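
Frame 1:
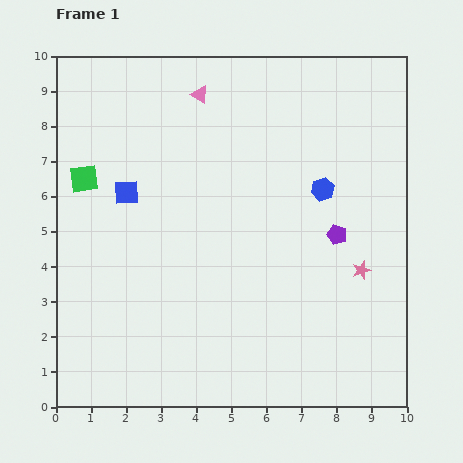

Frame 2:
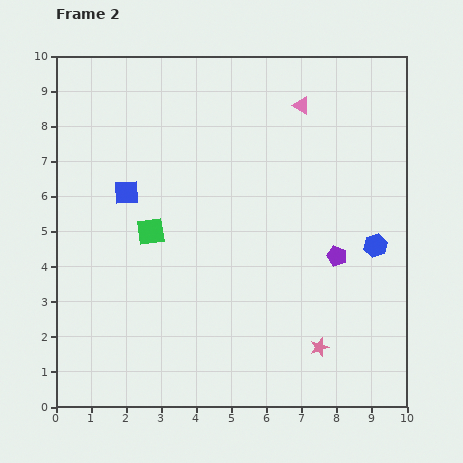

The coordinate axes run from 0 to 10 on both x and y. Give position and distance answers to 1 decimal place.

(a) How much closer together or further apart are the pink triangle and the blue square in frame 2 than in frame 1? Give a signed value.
+2.1

Distance in frame 1: 3.5. Distance in frame 2: 5.6.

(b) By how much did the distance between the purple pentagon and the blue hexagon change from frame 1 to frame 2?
-0.3

Distance in frame 1: 1.4. Distance in frame 2: 1.1.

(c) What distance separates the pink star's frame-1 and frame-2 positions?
2.5

The pink star moved from (8.7, 3.9) to (7.5, 1.7), a distance of √(1.2² + 2.2²) ≈ 2.5.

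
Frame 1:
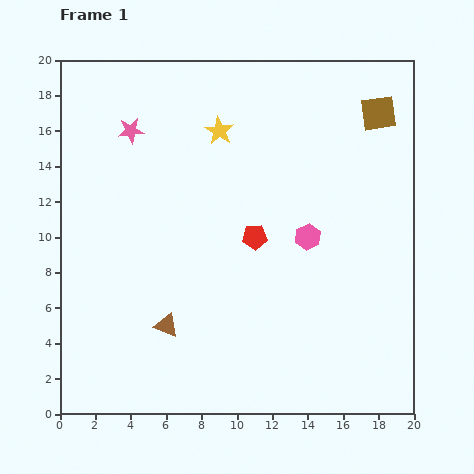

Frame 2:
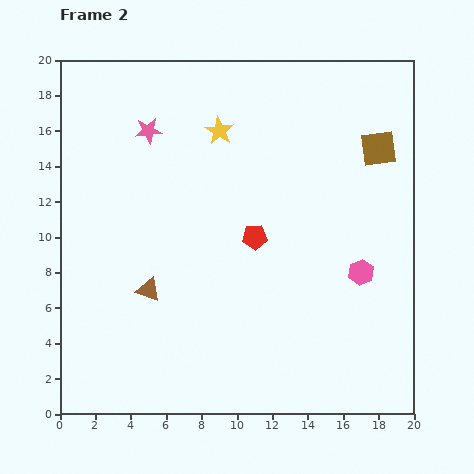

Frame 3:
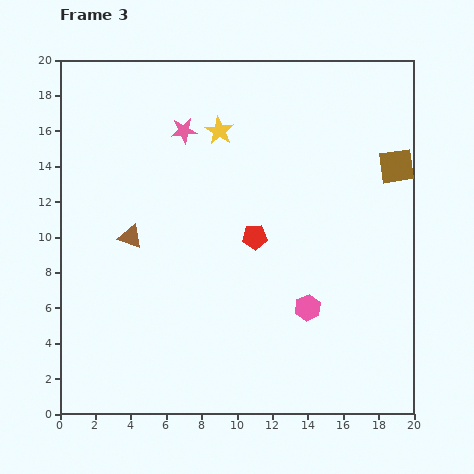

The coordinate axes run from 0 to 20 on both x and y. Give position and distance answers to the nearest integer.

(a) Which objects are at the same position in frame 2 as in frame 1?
the red pentagon, the yellow star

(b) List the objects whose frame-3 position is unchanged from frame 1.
the red pentagon, the yellow star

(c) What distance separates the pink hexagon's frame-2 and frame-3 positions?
4

The pink hexagon moved from (17, 8) to (14, 6), a distance of √(3² + 2²) ≈ 4.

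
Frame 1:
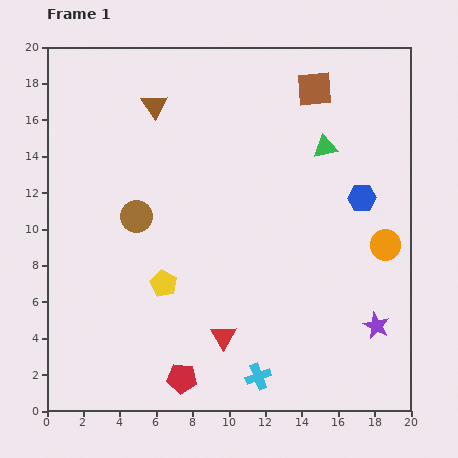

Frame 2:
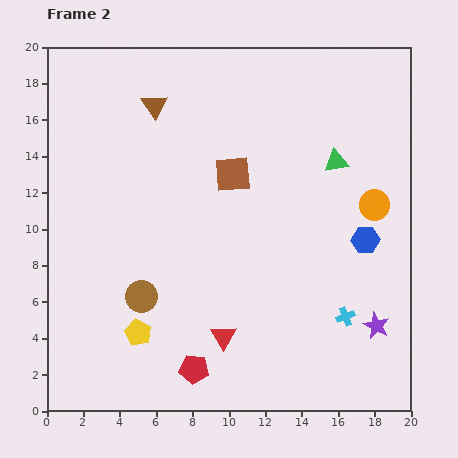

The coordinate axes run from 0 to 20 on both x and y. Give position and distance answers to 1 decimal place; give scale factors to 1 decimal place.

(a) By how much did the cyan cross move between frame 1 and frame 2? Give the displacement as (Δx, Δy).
(4.8, 3.3)

The cyan cross was at (11.6, 1.9) in frame 1 and (16.4, 5.2) in frame 2.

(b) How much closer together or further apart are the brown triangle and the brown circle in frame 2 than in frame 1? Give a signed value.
+4.3

Distance in frame 1: 6.2. Distance in frame 2: 10.5.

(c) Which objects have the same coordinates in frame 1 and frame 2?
the purple star, the red triangle, the brown triangle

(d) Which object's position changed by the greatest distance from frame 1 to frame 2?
the brown square

(moved 6.5; next 5.8)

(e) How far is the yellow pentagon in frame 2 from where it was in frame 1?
3.0

The yellow pentagon moved from (6.4, 7.0) to (5.0, 4.3), a distance of √(1.4² + 2.7²) ≈ 3.0.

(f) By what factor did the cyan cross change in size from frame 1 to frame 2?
0.7×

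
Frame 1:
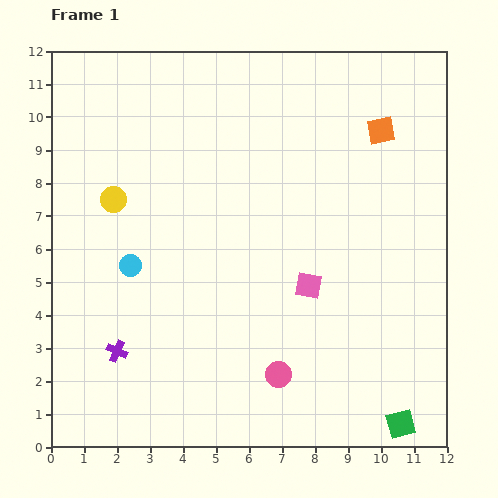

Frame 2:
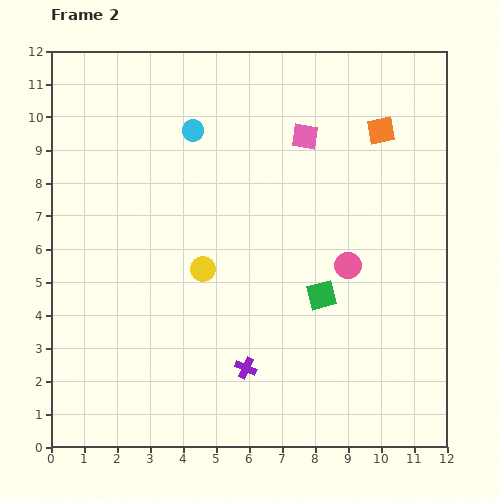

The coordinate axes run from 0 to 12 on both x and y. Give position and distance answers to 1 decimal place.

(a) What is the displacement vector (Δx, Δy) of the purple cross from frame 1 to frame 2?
(3.9, -0.5)

The purple cross was at (2.0, 2.9) in frame 1 and (5.9, 2.4) in frame 2.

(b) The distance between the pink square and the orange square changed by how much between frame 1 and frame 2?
-2.9

Distance in frame 1: 5.2. Distance in frame 2: 2.3.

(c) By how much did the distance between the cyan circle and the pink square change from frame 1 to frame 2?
-2.0

Distance in frame 1: 5.4. Distance in frame 2: 3.4.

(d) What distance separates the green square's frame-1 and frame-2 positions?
4.6

The green square moved from (10.6, 0.7) to (8.2, 4.6), a distance of √(2.4² + 3.9²) ≈ 4.6.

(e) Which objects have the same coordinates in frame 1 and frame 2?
the orange square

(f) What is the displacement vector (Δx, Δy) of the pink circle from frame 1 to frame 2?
(2.1, 3.3)

The pink circle was at (6.9, 2.2) in frame 1 and (9.0, 5.5) in frame 2.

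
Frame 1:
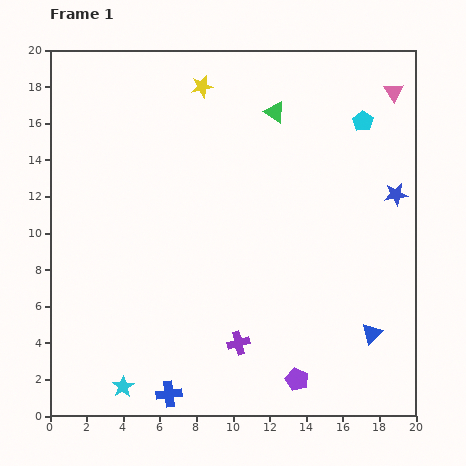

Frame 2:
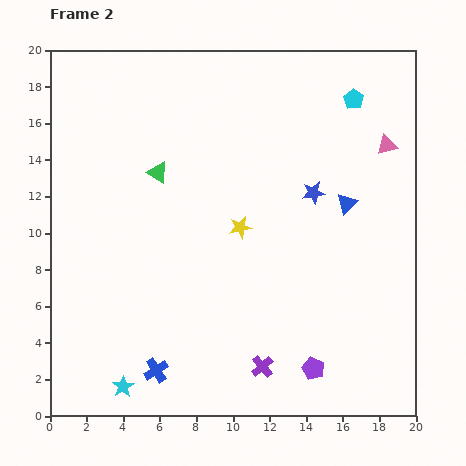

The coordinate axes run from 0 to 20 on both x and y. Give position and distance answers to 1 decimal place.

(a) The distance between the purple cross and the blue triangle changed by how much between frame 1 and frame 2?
+2.7

Distance in frame 1: 7.3. Distance in frame 2: 10.0.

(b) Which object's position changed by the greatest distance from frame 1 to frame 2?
the yellow star

(moved 8.0; next 7.2)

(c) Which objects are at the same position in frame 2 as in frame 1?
the cyan star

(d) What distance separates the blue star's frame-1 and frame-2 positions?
4.5

The blue star moved from (18.9, 12.1) to (14.4, 12.2), a distance of √(4.5² + 0.1²) ≈ 4.5.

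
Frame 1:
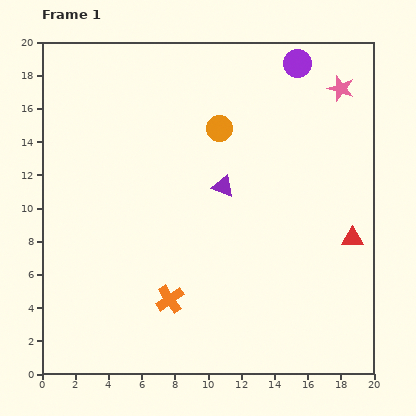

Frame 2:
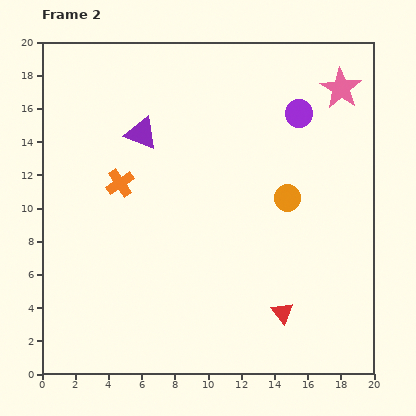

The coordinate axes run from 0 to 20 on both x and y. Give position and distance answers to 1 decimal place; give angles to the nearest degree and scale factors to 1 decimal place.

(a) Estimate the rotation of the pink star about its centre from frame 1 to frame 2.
15° clockwise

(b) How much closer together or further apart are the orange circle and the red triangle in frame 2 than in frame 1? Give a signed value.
-3.5

Distance in frame 1: 10.4. Distance in frame 2: 6.9.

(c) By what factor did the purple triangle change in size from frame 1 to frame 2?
1.5×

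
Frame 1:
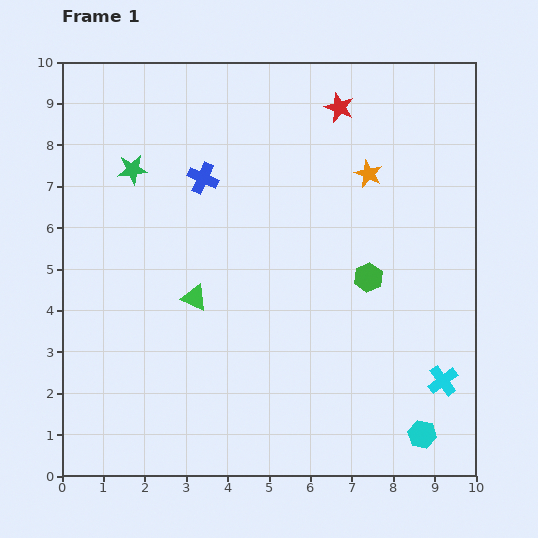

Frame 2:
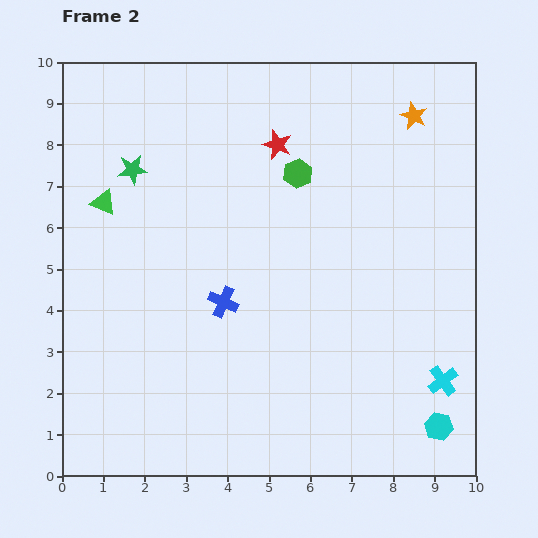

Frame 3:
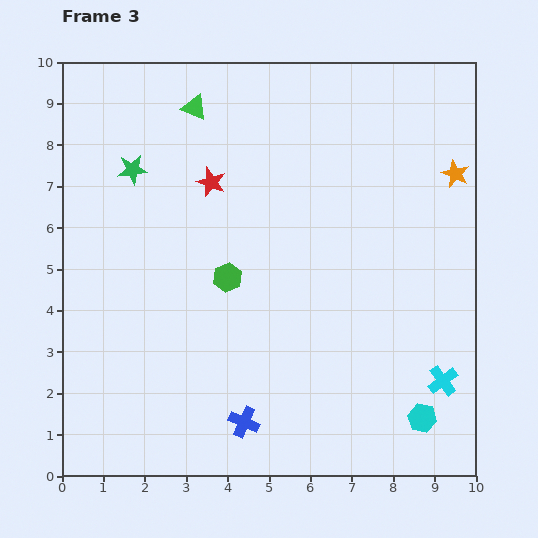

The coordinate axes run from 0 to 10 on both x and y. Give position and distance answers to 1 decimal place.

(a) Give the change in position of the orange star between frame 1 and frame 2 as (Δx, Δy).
(1.1, 1.4)

The orange star was at (7.4, 7.3) in frame 1 and (8.5, 8.7) in frame 2.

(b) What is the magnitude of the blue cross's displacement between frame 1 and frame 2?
3.0

The blue cross moved from (3.4, 7.2) to (3.9, 4.2), a distance of √(0.5² + 3.0²) ≈ 3.0.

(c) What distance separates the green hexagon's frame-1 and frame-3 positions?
3.4

The green hexagon moved from (7.4, 4.8) to (4.0, 4.8), a distance of √(3.4² + 0.0²) ≈ 3.4.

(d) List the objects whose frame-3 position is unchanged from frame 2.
the green star, the cyan cross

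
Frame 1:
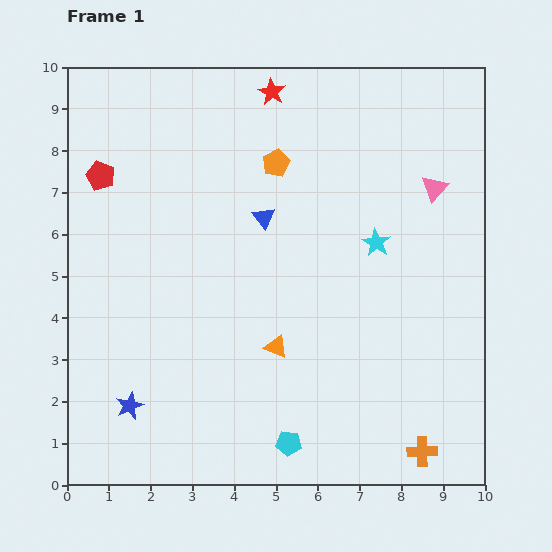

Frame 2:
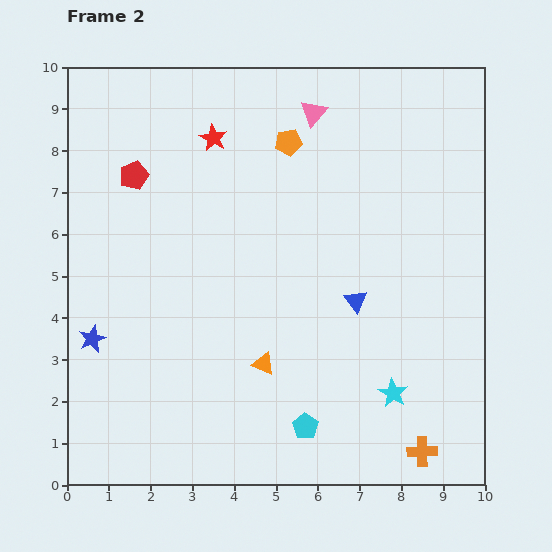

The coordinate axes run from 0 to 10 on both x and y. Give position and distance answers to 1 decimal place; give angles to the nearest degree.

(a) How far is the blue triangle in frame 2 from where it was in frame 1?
3.0

The blue triangle moved from (4.7, 6.4) to (6.9, 4.4), a distance of √(2.2² + 2.0²) ≈ 3.0.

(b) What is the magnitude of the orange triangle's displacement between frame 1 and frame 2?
0.5

The orange triangle moved from (5.0, 3.3) to (4.7, 2.9), a distance of √(0.3² + 0.4²) ≈ 0.5.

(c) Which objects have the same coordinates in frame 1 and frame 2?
the orange cross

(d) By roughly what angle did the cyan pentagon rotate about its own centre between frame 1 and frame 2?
28° clockwise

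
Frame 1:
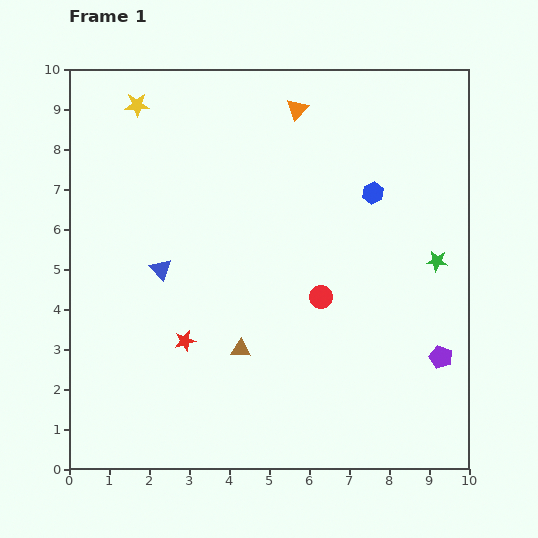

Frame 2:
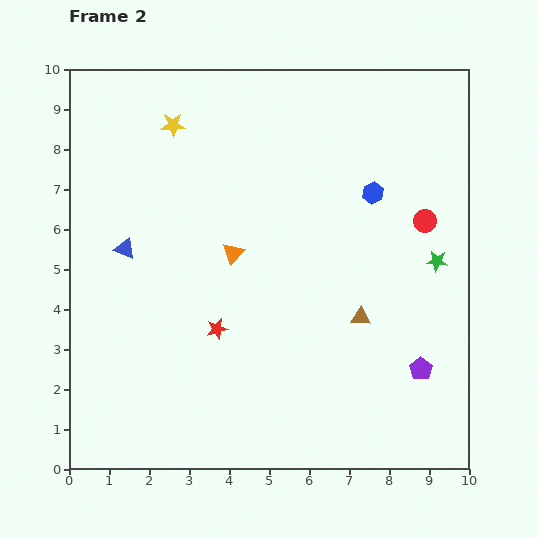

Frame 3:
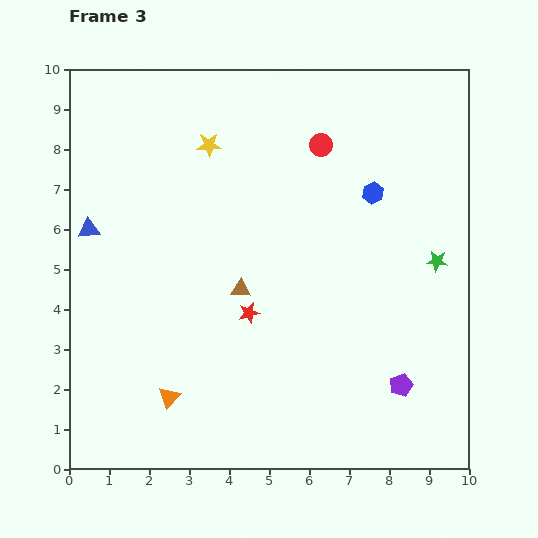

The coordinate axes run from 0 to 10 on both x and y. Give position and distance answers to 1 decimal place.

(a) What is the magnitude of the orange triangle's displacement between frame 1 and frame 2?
3.9

The orange triangle moved from (5.7, 9.0) to (4.1, 5.4), a distance of √(1.6² + 3.6²) ≈ 3.9.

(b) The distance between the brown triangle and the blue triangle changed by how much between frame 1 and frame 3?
+1.3

Distance in frame 1: 2.8. Distance in frame 3: 4.1.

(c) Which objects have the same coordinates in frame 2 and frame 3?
the green star, the blue hexagon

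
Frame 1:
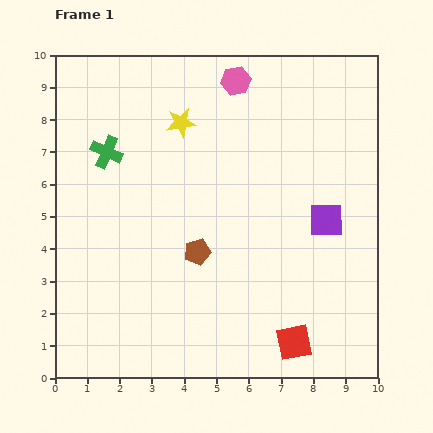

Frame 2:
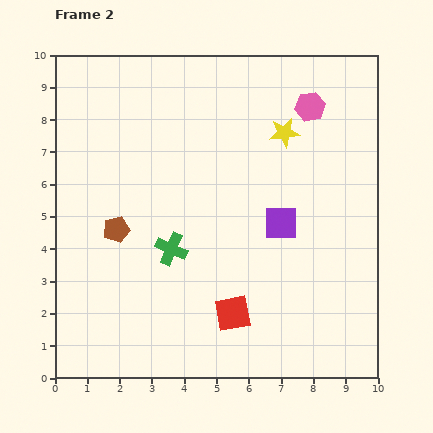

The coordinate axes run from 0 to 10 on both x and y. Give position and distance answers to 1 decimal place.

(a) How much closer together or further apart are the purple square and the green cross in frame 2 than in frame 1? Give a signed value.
-3.6

Distance in frame 1: 7.1. Distance in frame 2: 3.5.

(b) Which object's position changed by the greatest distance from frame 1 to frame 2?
the green cross

(moved 3.6; next 3.2)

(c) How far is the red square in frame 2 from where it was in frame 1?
2.1

The red square moved from (7.4, 1.1) to (5.5, 2.0), a distance of √(1.9² + 0.9²) ≈ 2.1.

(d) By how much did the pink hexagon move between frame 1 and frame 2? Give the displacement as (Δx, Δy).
(2.3, -0.8)

The pink hexagon was at (5.6, 9.2) in frame 1 and (7.9, 8.4) in frame 2.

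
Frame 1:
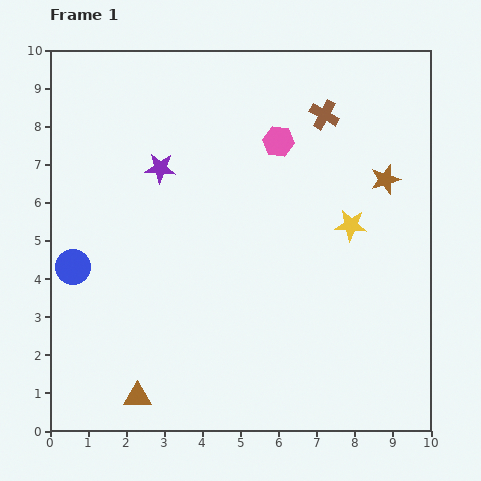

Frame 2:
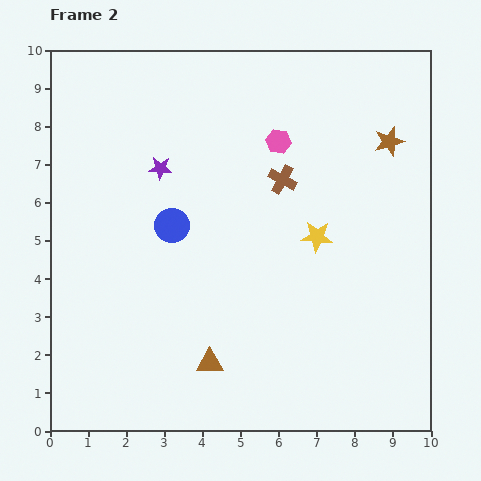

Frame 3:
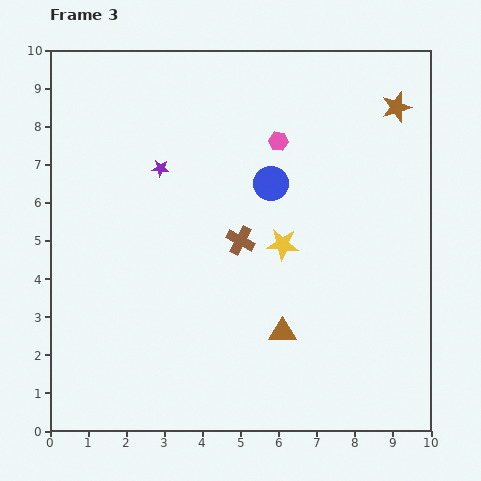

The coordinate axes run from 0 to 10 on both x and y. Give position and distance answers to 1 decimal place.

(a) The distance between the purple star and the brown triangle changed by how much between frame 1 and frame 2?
-0.7

Distance in frame 1: 6.0. Distance in frame 2: 5.3.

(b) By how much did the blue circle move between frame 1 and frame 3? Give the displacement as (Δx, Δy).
(5.2, 2.2)

The blue circle was at (0.6, 4.3) in frame 1 and (5.8, 6.5) in frame 3.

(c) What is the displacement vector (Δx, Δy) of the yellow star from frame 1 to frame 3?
(-1.8, -0.5)

The yellow star was at (7.9, 5.4) in frame 1 and (6.1, 4.9) in frame 3.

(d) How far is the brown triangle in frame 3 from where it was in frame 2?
2.1

The brown triangle moved from (4.2, 1.8) to (6.1, 2.6), a distance of √(1.9² + 0.8²) ≈ 2.1.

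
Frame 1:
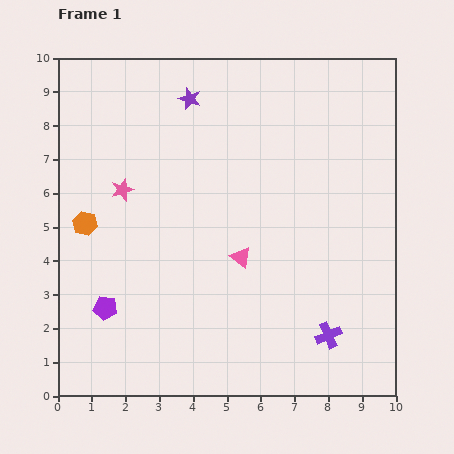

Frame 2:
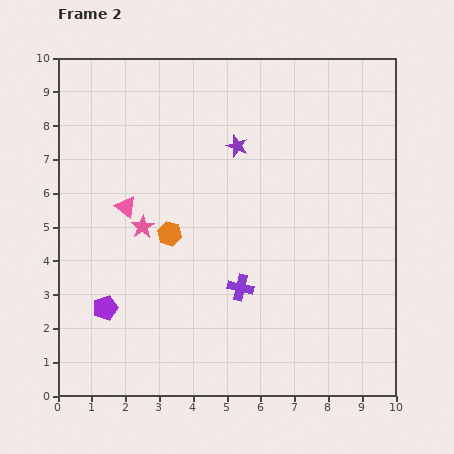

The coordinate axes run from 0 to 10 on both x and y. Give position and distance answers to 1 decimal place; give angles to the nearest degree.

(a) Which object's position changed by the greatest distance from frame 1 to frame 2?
the pink triangle

(moved 3.7; next 3.0)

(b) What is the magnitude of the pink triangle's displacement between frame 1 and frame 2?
3.7

The pink triangle moved from (5.4, 4.1) to (2.0, 5.6), a distance of √(3.4² + 1.5²) ≈ 3.7.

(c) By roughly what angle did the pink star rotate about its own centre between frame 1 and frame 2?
15° counter-clockwise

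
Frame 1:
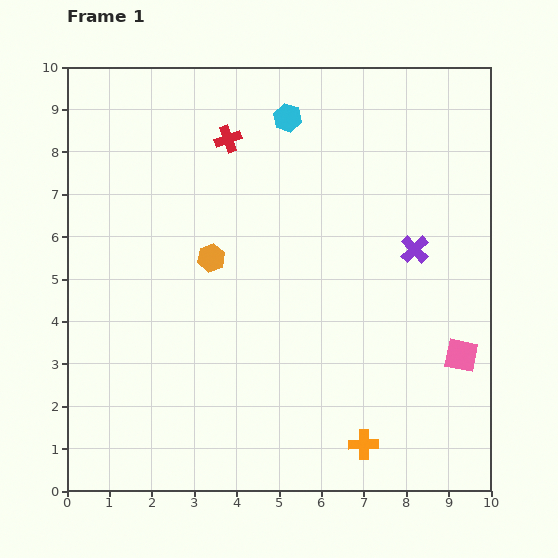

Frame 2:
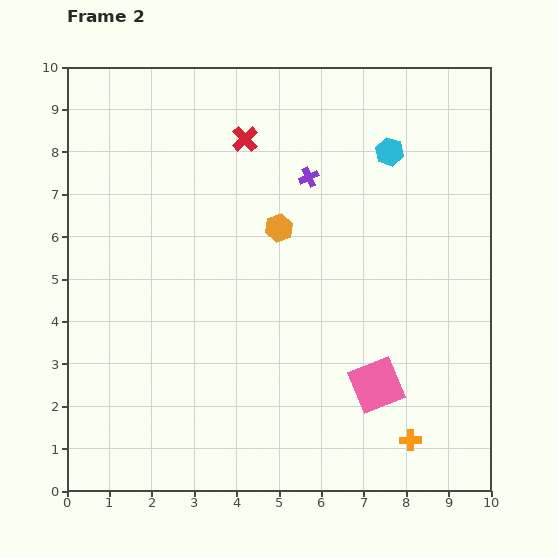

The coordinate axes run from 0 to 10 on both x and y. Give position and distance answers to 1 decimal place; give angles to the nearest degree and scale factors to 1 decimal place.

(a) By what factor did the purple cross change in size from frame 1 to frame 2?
0.7×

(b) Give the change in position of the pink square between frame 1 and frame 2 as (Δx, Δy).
(-2.0, -0.7)

The pink square was at (9.3, 3.2) in frame 1 and (7.3, 2.5) in frame 2.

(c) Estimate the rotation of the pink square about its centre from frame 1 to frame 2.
34° counter-clockwise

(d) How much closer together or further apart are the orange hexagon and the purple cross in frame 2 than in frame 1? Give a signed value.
-3.4

Distance in frame 1: 4.8. Distance in frame 2: 1.4.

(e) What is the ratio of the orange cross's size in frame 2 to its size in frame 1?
0.7×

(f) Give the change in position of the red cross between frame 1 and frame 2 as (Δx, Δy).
(0.4, 0.0)

The red cross was at (3.8, 8.3) in frame 1 and (4.2, 8.3) in frame 2.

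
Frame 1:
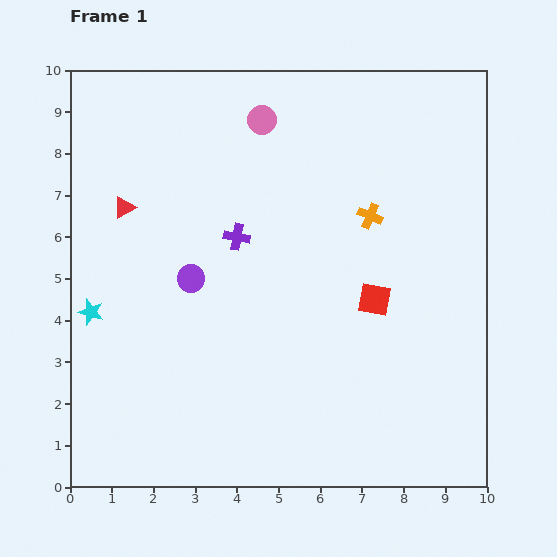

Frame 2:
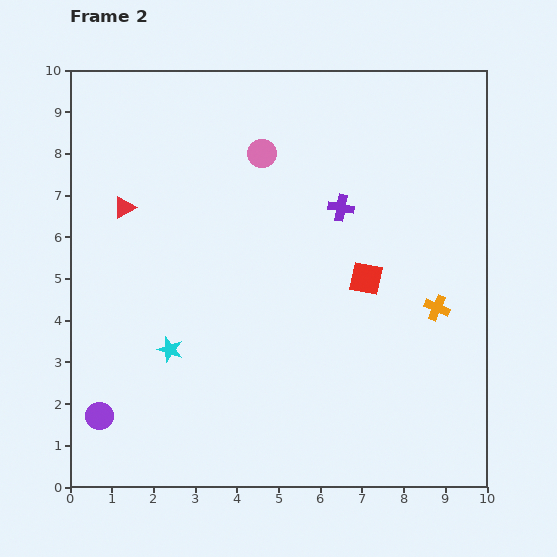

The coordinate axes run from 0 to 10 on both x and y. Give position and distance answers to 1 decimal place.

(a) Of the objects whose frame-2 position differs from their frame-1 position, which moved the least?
the red square

(moved 0.5)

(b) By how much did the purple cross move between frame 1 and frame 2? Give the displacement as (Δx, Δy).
(2.5, 0.7)

The purple cross was at (4.0, 6.0) in frame 1 and (6.5, 6.7) in frame 2.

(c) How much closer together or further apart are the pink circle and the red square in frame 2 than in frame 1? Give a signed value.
-1.2

Distance in frame 1: 5.1. Distance in frame 2: 3.9.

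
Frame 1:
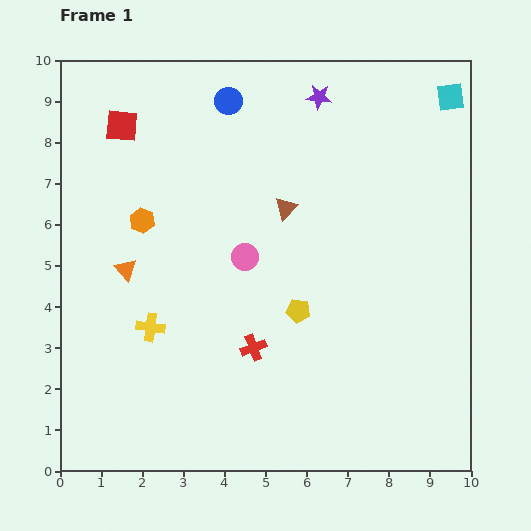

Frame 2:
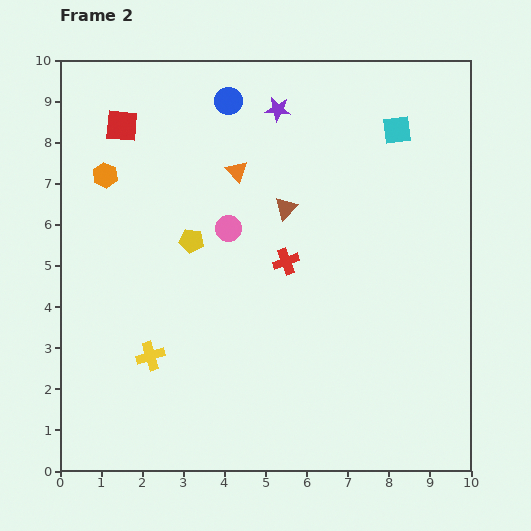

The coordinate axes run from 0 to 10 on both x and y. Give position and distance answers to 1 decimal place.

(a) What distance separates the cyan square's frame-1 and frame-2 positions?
1.5

The cyan square moved from (9.5, 9.1) to (8.2, 8.3), a distance of √(1.3² + 0.8²) ≈ 1.5.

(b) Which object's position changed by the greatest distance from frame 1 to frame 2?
the orange triangle

(moved 3.6; next 3.1)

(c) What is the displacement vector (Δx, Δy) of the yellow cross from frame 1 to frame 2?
(0.0, -0.7)

The yellow cross was at (2.2, 3.5) in frame 1 and (2.2, 2.8) in frame 2.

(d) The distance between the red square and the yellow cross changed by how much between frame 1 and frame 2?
+0.7

Distance in frame 1: 4.9. Distance in frame 2: 5.6.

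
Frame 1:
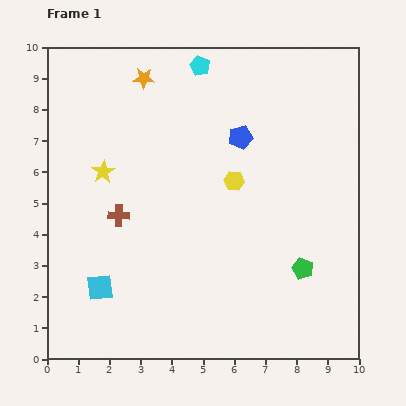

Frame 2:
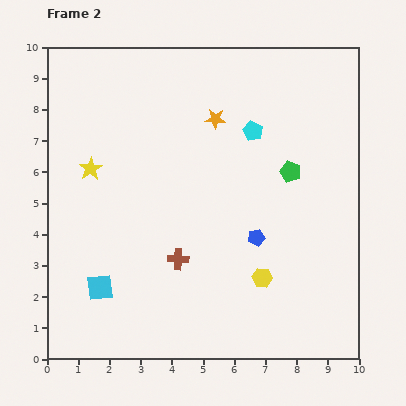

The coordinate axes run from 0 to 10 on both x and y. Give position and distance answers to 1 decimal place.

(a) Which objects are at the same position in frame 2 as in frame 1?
the cyan square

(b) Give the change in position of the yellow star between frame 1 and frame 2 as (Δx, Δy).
(-0.4, 0.1)

The yellow star was at (1.8, 6.0) in frame 1 and (1.4, 6.1) in frame 2.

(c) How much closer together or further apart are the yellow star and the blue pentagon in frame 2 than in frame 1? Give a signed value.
+1.2

Distance in frame 1: 4.5. Distance in frame 2: 5.7.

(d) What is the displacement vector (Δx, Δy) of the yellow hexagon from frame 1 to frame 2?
(0.9, -3.1)

The yellow hexagon was at (6.0, 5.7) in frame 1 and (6.9, 2.6) in frame 2.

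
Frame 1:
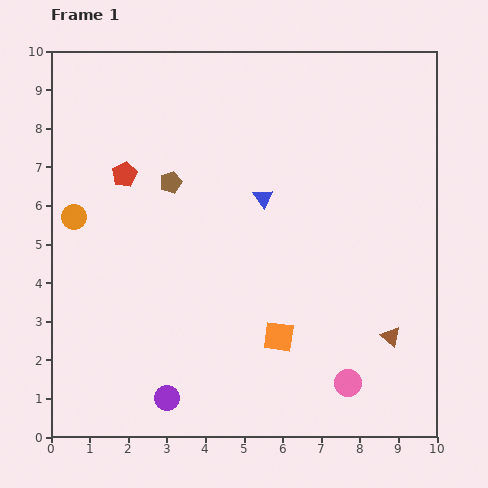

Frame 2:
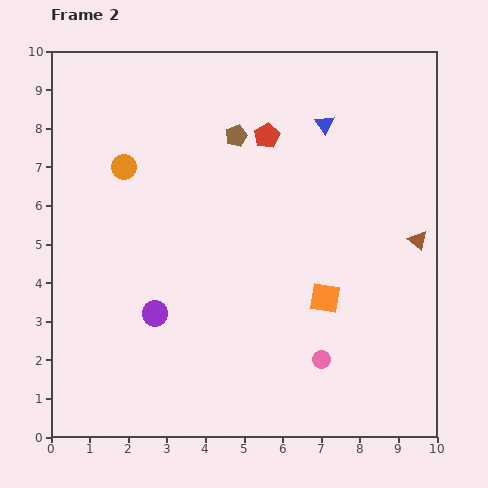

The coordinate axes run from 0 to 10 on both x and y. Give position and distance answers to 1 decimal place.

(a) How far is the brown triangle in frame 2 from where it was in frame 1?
2.6

The brown triangle moved from (8.8, 2.6) to (9.5, 5.1), a distance of √(0.7² + 2.5²) ≈ 2.6.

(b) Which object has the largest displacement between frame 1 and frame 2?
the red pentagon

(moved 3.8; next 2.6)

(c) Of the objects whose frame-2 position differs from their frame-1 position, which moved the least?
the pink circle

(moved 0.9)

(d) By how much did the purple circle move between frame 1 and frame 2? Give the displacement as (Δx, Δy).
(-0.3, 2.2)

The purple circle was at (3.0, 1.0) in frame 1 and (2.7, 3.2) in frame 2.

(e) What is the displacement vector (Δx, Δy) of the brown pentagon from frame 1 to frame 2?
(1.7, 1.2)

The brown pentagon was at (3.1, 6.6) in frame 1 and (4.8, 7.8) in frame 2.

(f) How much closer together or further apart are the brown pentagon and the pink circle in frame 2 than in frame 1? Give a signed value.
-0.7

Distance in frame 1: 6.9. Distance in frame 2: 6.2.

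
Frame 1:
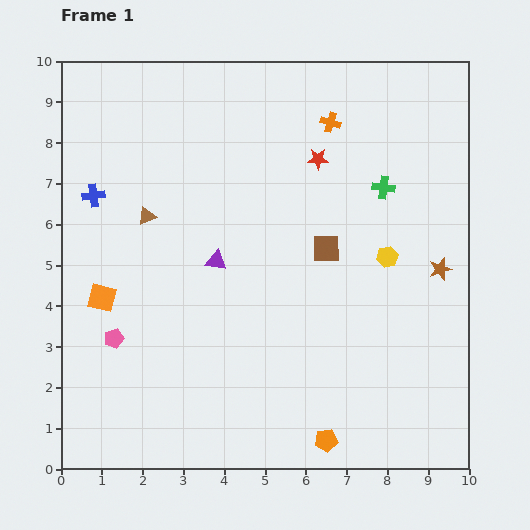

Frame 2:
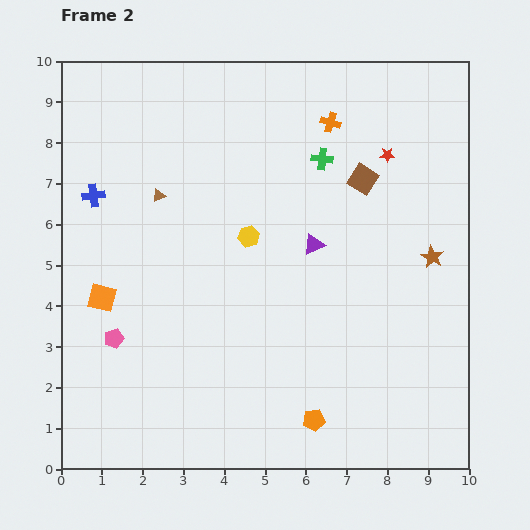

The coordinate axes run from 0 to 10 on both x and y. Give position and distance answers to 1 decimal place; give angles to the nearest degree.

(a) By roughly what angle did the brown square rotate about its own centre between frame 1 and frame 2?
32° clockwise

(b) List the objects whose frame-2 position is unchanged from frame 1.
the orange cross, the orange square, the blue cross, the pink pentagon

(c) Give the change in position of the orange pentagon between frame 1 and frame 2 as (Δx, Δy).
(-0.3, 0.5)

The orange pentagon was at (6.5, 0.7) in frame 1 and (6.2, 1.2) in frame 2.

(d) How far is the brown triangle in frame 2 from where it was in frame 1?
0.6

The brown triangle moved from (2.1, 6.2) to (2.4, 6.7), a distance of √(0.3² + 0.5²) ≈ 0.6.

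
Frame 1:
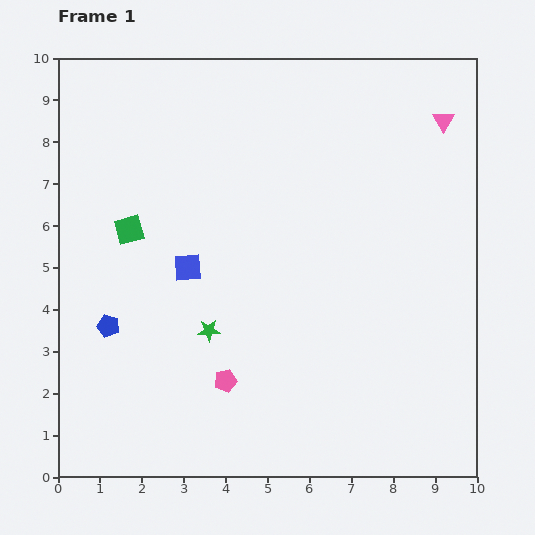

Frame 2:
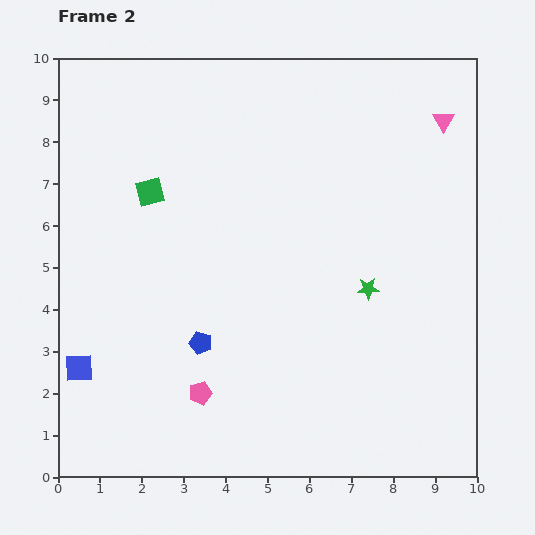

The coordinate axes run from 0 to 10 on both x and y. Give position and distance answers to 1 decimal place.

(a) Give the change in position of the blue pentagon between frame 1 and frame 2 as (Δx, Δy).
(2.2, -0.4)

The blue pentagon was at (1.2, 3.6) in frame 1 and (3.4, 3.2) in frame 2.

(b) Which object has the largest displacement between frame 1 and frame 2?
the green star

(moved 3.9; next 3.5)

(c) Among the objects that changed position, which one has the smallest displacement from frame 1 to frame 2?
the pink pentagon

(moved 0.7)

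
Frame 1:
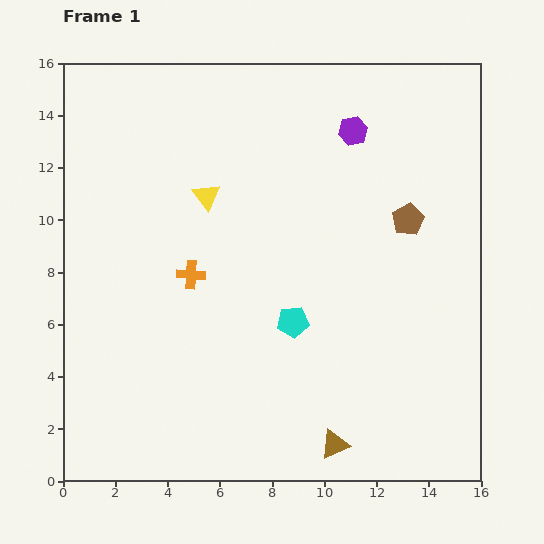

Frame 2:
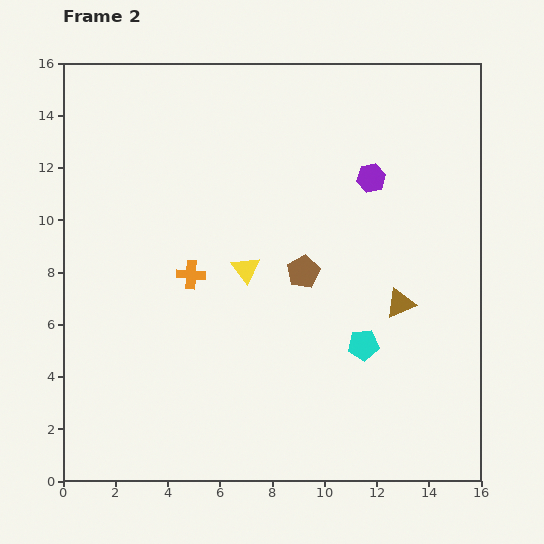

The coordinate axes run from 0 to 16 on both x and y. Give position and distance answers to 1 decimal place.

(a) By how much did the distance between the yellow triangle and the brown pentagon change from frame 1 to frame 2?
-5.6

Distance in frame 1: 7.8. Distance in frame 2: 2.2.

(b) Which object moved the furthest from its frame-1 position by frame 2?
the brown triangle

(moved 6.0; next 4.5)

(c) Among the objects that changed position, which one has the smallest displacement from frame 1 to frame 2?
the purple hexagon

(moved 1.9)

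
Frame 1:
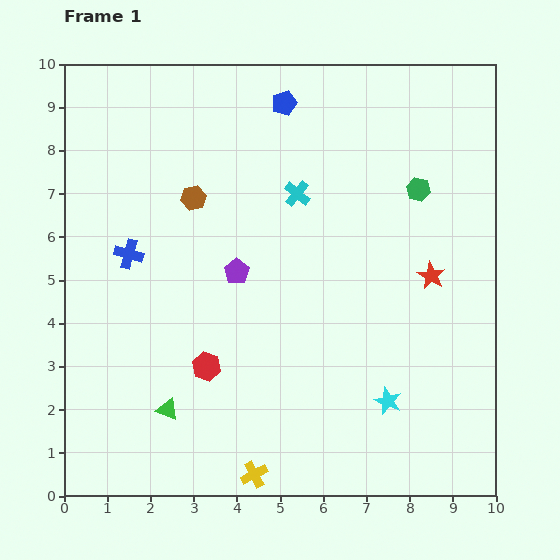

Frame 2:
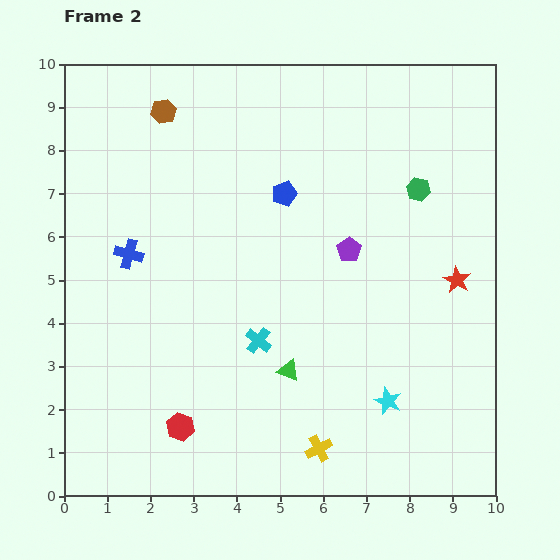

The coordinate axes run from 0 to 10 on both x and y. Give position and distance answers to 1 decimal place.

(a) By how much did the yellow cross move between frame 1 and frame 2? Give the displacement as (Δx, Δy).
(1.5, 0.6)

The yellow cross was at (4.4, 0.5) in frame 1 and (5.9, 1.1) in frame 2.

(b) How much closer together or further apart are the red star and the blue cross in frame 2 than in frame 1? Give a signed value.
+0.6

Distance in frame 1: 7.0. Distance in frame 2: 7.6.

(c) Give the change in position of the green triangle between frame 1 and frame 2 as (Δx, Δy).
(2.8, 0.9)

The green triangle was at (2.4, 2.0) in frame 1 and (5.2, 2.9) in frame 2.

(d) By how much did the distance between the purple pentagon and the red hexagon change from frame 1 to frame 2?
+3.4

Distance in frame 1: 2.3. Distance in frame 2: 5.7.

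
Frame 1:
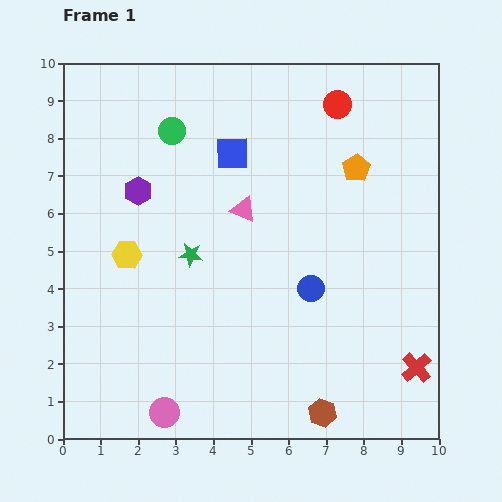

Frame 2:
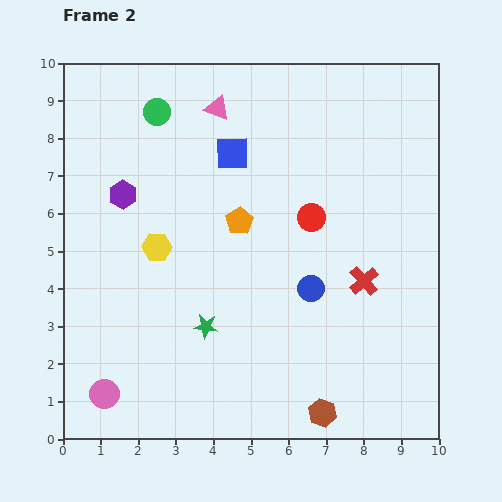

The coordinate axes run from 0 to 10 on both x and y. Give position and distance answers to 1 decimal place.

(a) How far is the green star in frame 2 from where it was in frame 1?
1.9

The green star moved from (3.4, 4.9) to (3.8, 3.0), a distance of √(0.4² + 1.9²) ≈ 1.9.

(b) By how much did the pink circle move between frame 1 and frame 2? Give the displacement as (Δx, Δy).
(-1.6, 0.5)

The pink circle was at (2.7, 0.7) in frame 1 and (1.1, 1.2) in frame 2.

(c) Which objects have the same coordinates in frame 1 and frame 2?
the brown hexagon, the blue circle, the blue square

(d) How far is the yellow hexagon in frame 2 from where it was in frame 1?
0.8

The yellow hexagon moved from (1.7, 4.9) to (2.5, 5.1), a distance of √(0.8² + 0.2²) ≈ 0.8.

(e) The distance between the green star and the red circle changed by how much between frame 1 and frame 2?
-1.6

Distance in frame 1: 5.6. Distance in frame 2: 4.0.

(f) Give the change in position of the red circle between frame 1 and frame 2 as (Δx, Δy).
(-0.7, -3.0)

The red circle was at (7.3, 8.9) in frame 1 and (6.6, 5.9) in frame 2.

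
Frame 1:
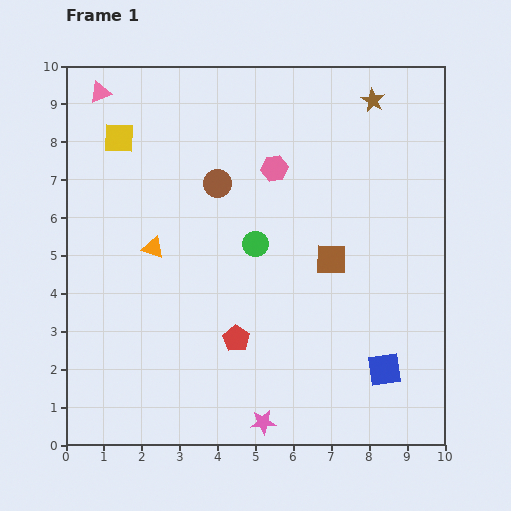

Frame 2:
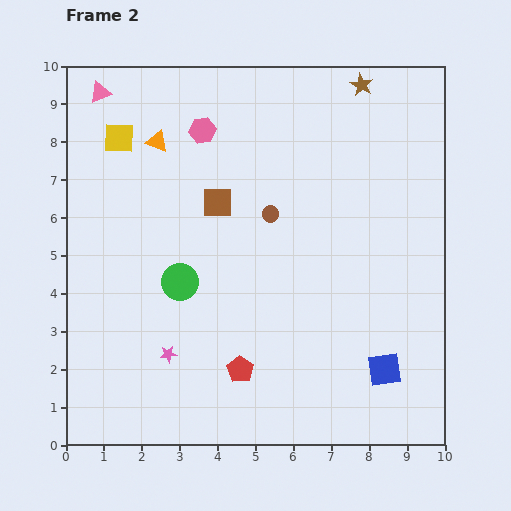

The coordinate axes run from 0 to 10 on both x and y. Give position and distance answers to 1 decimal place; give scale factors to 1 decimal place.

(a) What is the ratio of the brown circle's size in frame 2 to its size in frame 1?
0.6×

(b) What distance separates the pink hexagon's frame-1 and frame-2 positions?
2.1

The pink hexagon moved from (5.5, 7.3) to (3.6, 8.3), a distance of √(1.9² + 1.0²) ≈ 2.1.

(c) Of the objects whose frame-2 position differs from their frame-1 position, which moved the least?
the brown star

(moved 0.5)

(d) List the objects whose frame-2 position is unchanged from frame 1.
the yellow square, the blue square, the pink triangle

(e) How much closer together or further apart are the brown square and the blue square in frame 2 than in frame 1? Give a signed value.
+3.0

Distance in frame 1: 3.2. Distance in frame 2: 6.2.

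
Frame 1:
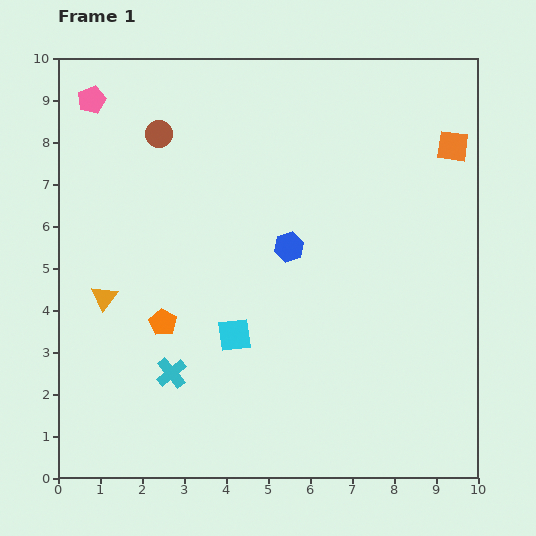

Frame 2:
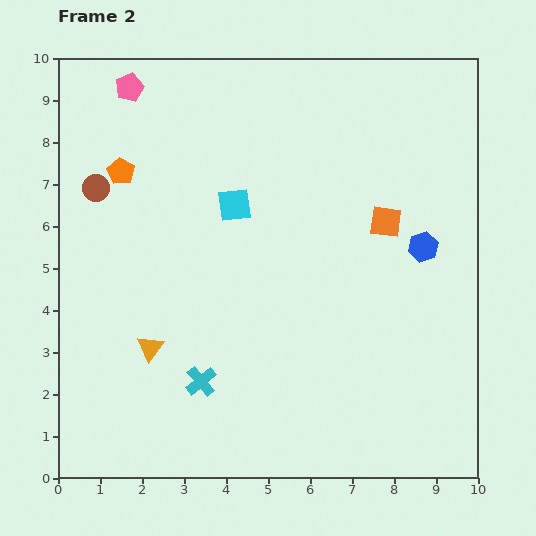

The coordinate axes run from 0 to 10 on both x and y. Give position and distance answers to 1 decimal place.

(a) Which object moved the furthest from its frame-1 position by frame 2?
the orange pentagon

(moved 3.7; next 3.2)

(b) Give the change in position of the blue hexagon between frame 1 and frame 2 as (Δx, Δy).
(3.2, 0.0)

The blue hexagon was at (5.5, 5.5) in frame 1 and (8.7, 5.5) in frame 2.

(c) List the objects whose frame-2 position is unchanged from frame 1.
none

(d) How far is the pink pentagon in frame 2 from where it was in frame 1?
0.9

The pink pentagon moved from (0.8, 9.0) to (1.7, 9.3), a distance of √(0.9² + 0.3²) ≈ 0.9.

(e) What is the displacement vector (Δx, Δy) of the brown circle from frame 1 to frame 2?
(-1.5, -1.3)

The brown circle was at (2.4, 8.2) in frame 1 and (0.9, 6.9) in frame 2.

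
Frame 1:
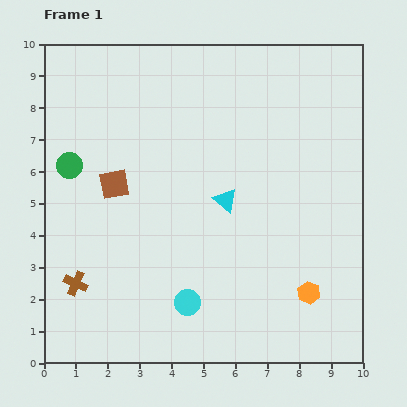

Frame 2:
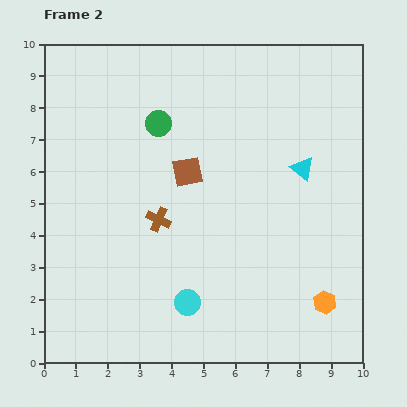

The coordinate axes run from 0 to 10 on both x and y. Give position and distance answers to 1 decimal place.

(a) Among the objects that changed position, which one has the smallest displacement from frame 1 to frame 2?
the orange hexagon

(moved 0.6)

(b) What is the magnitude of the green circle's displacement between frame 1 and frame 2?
3.1

The green circle moved from (0.8, 6.2) to (3.6, 7.5), a distance of √(2.8² + 1.3²) ≈ 3.1.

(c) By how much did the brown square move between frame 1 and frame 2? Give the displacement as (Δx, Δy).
(2.3, 0.4)

The brown square was at (2.2, 5.6) in frame 1 and (4.5, 6.0) in frame 2.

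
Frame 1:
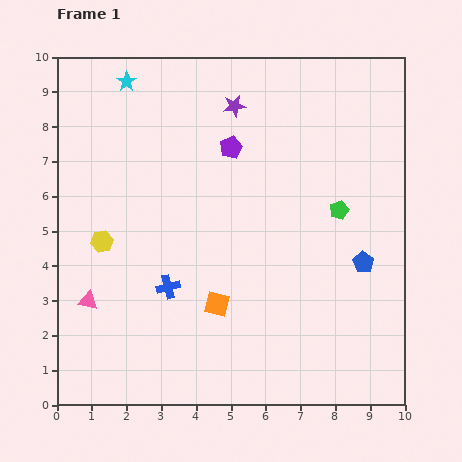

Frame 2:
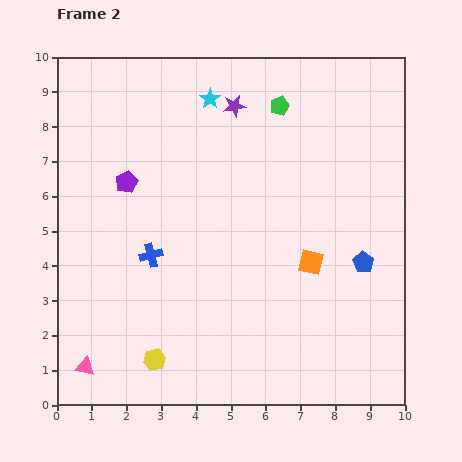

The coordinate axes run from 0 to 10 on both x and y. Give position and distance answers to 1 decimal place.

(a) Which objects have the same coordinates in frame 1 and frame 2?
the purple star, the blue pentagon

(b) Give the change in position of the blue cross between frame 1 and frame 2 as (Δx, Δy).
(-0.5, 0.9)

The blue cross was at (3.2, 3.4) in frame 1 and (2.7, 4.3) in frame 2.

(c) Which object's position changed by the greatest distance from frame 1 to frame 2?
the yellow hexagon

(moved 3.7; next 3.4)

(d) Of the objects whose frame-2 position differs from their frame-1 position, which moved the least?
the blue cross

(moved 1.0)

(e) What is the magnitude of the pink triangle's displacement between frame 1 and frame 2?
1.9

The pink triangle moved from (0.9, 3.0) to (0.8, 1.1), a distance of √(0.1² + 1.9²) ≈ 1.9.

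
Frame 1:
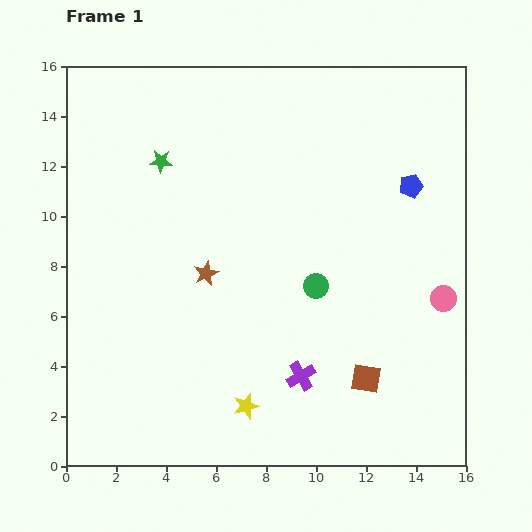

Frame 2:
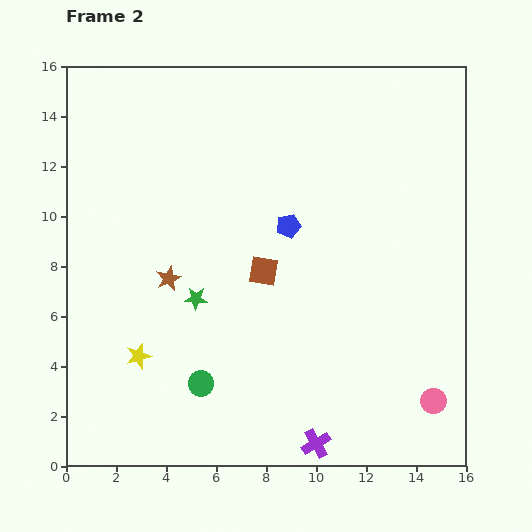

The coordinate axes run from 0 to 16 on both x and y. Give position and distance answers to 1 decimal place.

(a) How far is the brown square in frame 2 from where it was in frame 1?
5.9

The brown square moved from (12.0, 3.5) to (7.9, 7.8), a distance of √(4.1² + 4.3²) ≈ 5.9.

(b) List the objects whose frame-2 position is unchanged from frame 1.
none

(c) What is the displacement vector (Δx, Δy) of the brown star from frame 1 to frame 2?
(-1.5, -0.2)

The brown star was at (5.6, 7.7) in frame 1 and (4.1, 7.5) in frame 2.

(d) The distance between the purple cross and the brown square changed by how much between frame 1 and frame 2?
+4.6

Distance in frame 1: 2.6. Distance in frame 2: 7.2.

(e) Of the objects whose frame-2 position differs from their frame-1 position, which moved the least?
the brown star

(moved 1.5)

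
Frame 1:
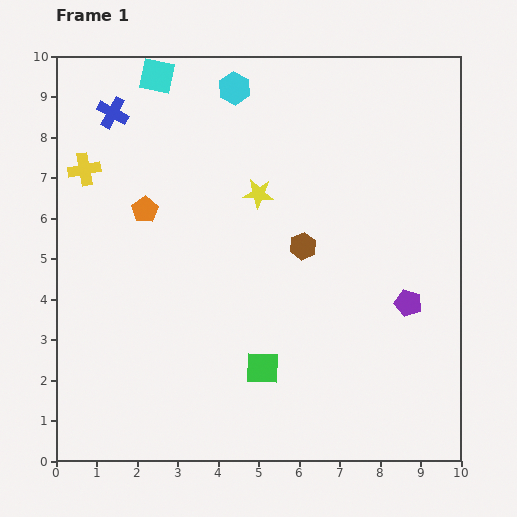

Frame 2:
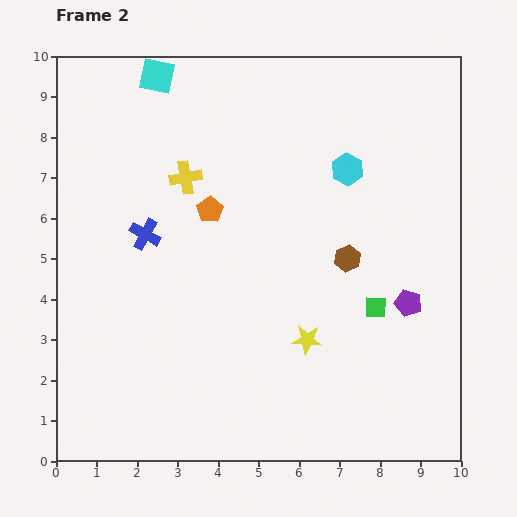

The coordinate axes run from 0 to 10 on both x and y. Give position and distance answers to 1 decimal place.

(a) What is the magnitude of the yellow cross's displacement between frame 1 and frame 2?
2.5

The yellow cross moved from (0.7, 7.2) to (3.2, 7.0), a distance of √(2.5² + 0.2²) ≈ 2.5.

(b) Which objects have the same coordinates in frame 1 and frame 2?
the purple pentagon, the cyan square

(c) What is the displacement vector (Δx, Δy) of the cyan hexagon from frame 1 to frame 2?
(2.8, -2.0)

The cyan hexagon was at (4.4, 9.2) in frame 1 and (7.2, 7.2) in frame 2.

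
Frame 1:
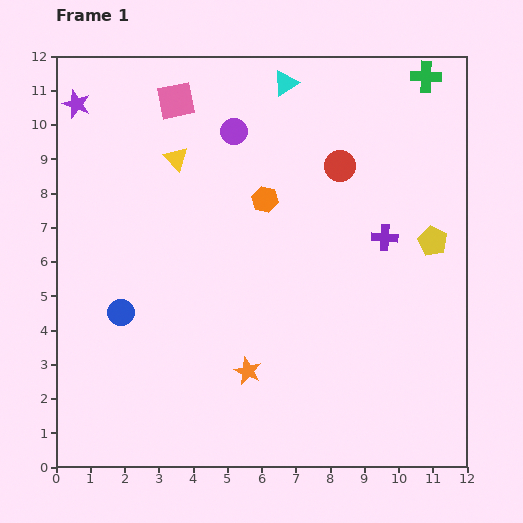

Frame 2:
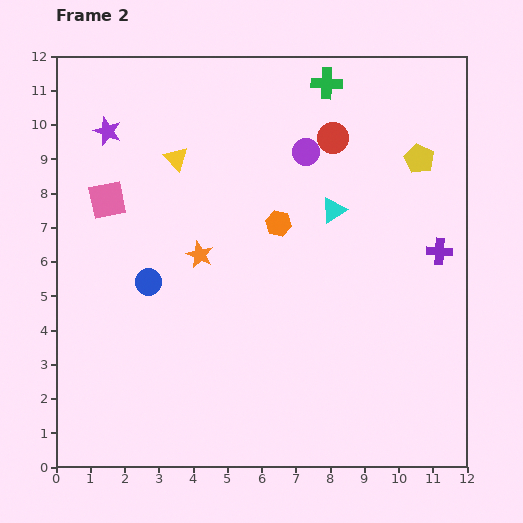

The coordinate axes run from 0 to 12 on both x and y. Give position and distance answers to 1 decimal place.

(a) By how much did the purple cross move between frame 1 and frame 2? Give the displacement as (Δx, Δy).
(1.6, -0.4)

The purple cross was at (9.6, 6.7) in frame 1 and (11.2, 6.3) in frame 2.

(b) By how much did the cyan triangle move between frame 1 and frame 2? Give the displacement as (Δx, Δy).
(1.4, -3.7)

The cyan triangle was at (6.7, 11.2) in frame 1 and (8.1, 7.5) in frame 2.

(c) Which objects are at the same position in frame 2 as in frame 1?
the yellow triangle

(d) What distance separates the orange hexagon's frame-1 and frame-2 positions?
0.8

The orange hexagon moved from (6.1, 7.8) to (6.5, 7.1), a distance of √(0.4² + 0.7²) ≈ 0.8.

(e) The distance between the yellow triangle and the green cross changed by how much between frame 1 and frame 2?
-2.8

Distance in frame 1: 7.7. Distance in frame 2: 4.9.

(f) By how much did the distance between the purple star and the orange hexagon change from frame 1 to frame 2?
-0.5

Distance in frame 1: 6.2. Distance in frame 2: 5.7.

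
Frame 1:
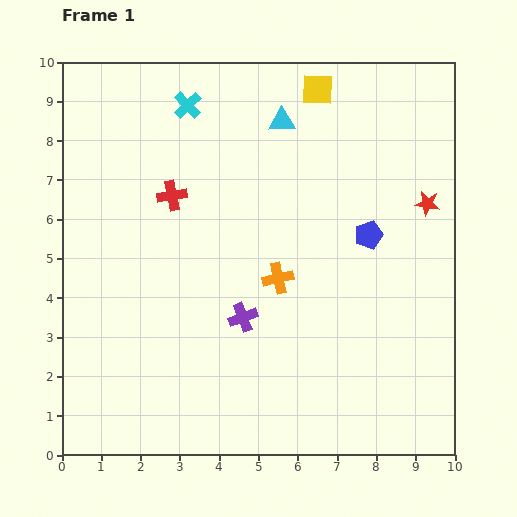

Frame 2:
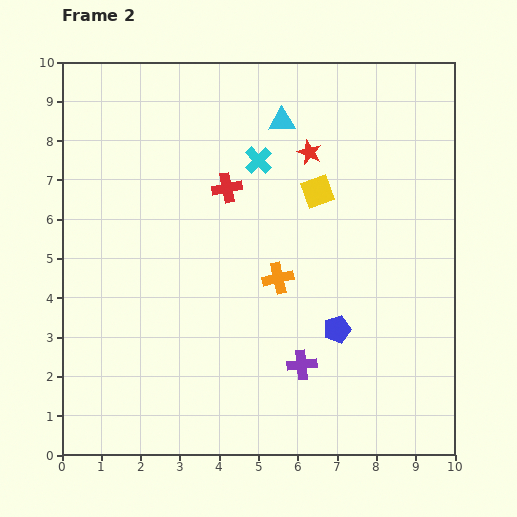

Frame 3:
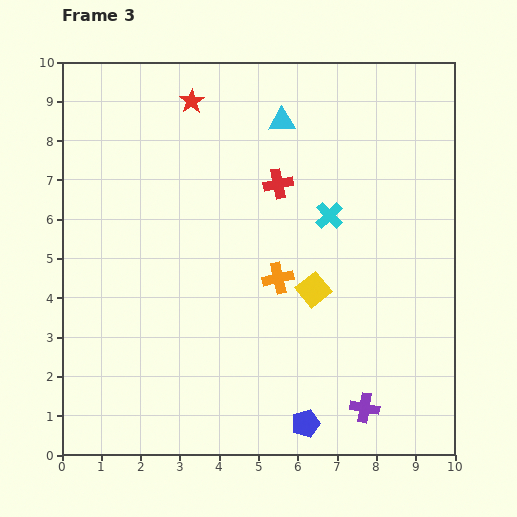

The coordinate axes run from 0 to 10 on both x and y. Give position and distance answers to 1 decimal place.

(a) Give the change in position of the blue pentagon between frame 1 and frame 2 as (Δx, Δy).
(-0.8, -2.4)

The blue pentagon was at (7.8, 5.6) in frame 1 and (7.0, 3.2) in frame 2.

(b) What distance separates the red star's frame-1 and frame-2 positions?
3.3

The red star moved from (9.3, 6.4) to (6.3, 7.7), a distance of √(3.0² + 1.3²) ≈ 3.3.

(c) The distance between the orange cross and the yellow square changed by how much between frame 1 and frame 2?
-2.5

Distance in frame 1: 4.9. Distance in frame 2: 2.4.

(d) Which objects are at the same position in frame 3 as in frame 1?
the orange cross, the cyan triangle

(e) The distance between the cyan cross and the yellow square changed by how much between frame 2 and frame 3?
+0.2

Distance in frame 2: 1.7. Distance in frame 3: 1.9.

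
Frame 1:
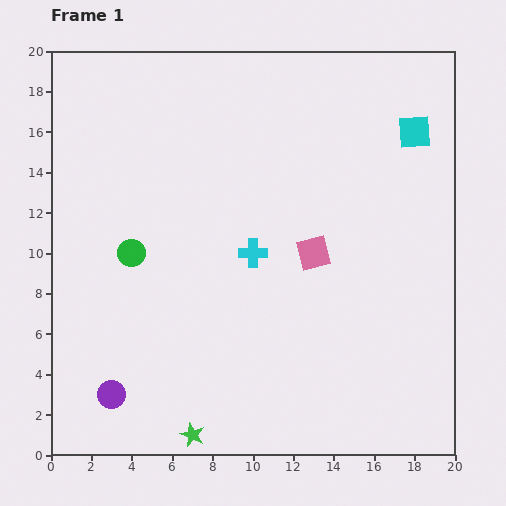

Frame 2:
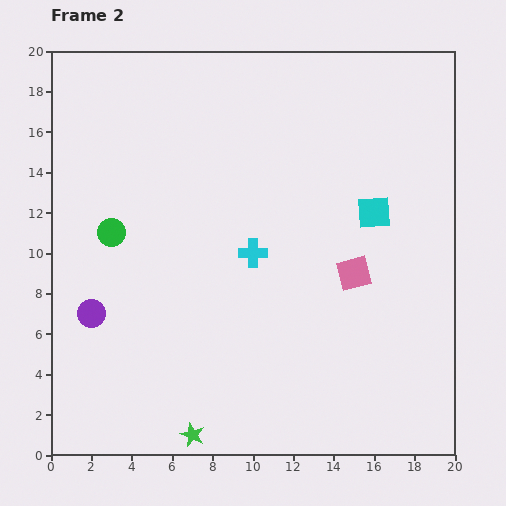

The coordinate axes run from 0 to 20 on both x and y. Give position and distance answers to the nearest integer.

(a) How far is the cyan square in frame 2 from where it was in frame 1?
4

The cyan square moved from (18, 16) to (16, 12), a distance of √(2² + 4²) ≈ 4.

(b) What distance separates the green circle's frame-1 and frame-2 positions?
1

The green circle moved from (4, 10) to (3, 11), a distance of √(1² + 1²) ≈ 1.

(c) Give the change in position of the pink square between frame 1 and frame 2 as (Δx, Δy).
(2, -1)

The pink square was at (13, 10) in frame 1 and (15, 9) in frame 2.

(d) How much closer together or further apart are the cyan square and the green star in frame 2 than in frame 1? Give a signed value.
-5

Distance in frame 1: 19. Distance in frame 2: 14.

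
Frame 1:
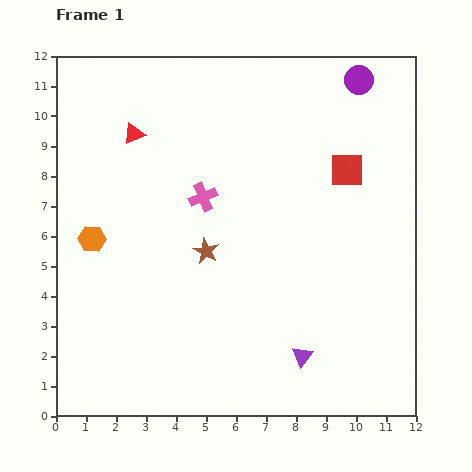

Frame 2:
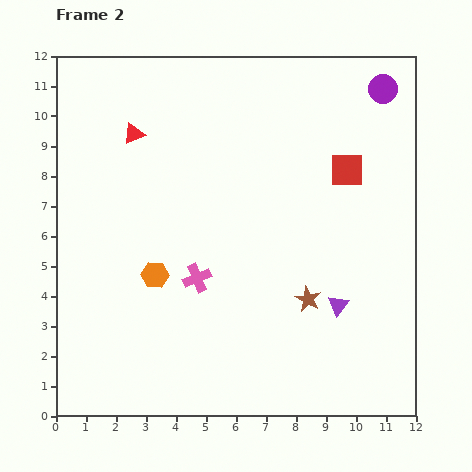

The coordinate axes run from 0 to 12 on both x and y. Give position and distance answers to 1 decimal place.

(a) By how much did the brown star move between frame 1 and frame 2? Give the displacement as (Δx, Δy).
(3.4, -1.6)

The brown star was at (5.0, 5.5) in frame 1 and (8.4, 3.9) in frame 2.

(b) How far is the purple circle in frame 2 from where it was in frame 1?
0.9

The purple circle moved from (10.1, 11.2) to (10.9, 10.9), a distance of √(0.8² + 0.3²) ≈ 0.9.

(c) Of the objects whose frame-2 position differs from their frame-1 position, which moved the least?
the purple circle

(moved 0.9)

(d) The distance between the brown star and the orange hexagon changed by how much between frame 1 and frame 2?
+1.4

Distance in frame 1: 3.8. Distance in frame 2: 5.2.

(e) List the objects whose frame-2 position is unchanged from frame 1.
the red triangle, the red square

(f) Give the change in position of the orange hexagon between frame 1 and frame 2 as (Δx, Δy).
(2.1, -1.2)

The orange hexagon was at (1.2, 5.9) in frame 1 and (3.3, 4.7) in frame 2.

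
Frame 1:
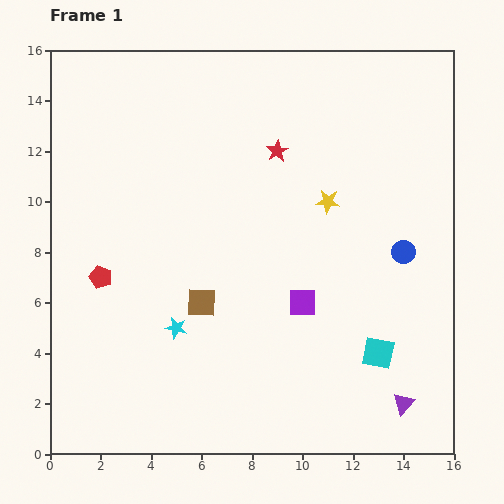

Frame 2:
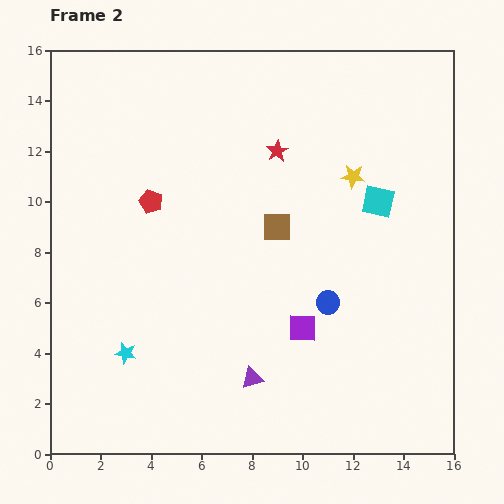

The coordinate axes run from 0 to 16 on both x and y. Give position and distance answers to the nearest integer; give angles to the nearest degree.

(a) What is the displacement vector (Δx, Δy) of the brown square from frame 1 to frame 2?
(3, 3)

The brown square was at (6, 6) in frame 1 and (9, 9) in frame 2.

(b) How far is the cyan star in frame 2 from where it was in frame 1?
2

The cyan star moved from (5, 5) to (3, 4), a distance of √(2² + 1²) ≈ 2.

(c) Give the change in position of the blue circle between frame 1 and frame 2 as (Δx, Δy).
(-3, -2)

The blue circle was at (14, 8) in frame 1 and (11, 6) in frame 2.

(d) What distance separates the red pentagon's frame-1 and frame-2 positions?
4

The red pentagon moved from (2, 7) to (4, 10), a distance of √(2² + 3²) ≈ 4.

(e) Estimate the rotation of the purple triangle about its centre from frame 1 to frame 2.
30° clockwise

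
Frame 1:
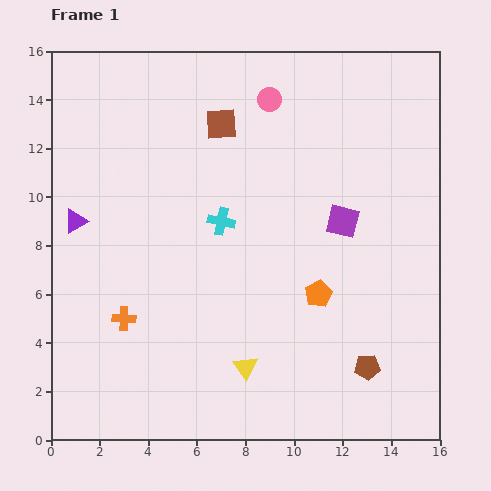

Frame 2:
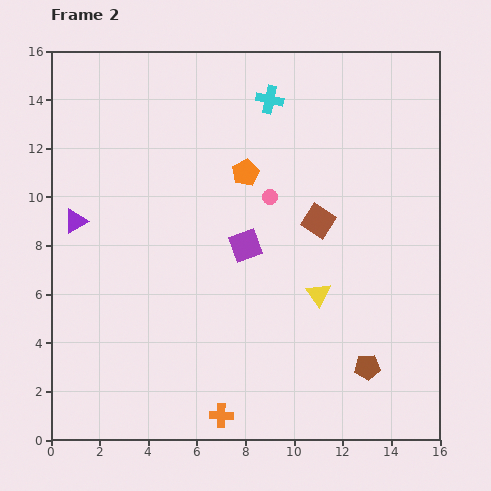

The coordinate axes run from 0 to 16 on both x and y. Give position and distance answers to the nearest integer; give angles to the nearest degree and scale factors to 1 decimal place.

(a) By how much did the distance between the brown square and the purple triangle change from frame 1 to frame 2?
+3

Distance in frame 1: 7. Distance in frame 2: 10.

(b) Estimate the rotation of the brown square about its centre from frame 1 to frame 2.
37° clockwise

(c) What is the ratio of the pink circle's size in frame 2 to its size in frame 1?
0.6×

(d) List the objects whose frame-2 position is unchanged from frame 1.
the brown pentagon, the purple triangle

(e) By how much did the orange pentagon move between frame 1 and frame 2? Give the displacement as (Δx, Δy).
(-3, 5)

The orange pentagon was at (11, 6) in frame 1 and (8, 11) in frame 2.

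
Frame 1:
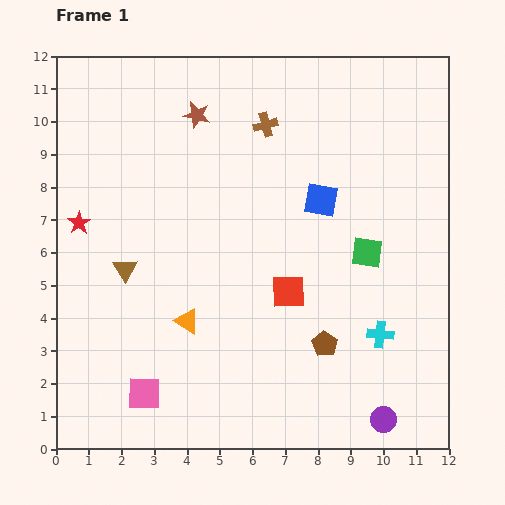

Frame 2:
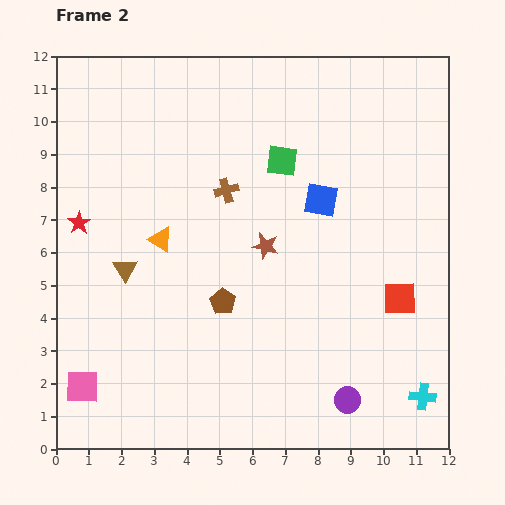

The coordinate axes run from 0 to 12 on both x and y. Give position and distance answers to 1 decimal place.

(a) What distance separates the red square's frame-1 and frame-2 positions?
3.4

The red square moved from (7.1, 4.8) to (10.5, 4.6), a distance of √(3.4² + 0.2²) ≈ 3.4.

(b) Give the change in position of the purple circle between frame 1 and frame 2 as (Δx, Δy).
(-1.1, 0.6)

The purple circle was at (10.0, 0.9) in frame 1 and (8.9, 1.5) in frame 2.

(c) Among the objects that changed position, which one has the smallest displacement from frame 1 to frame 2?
the purple circle

(moved 1.3)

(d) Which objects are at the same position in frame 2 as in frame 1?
the blue square, the red star, the brown triangle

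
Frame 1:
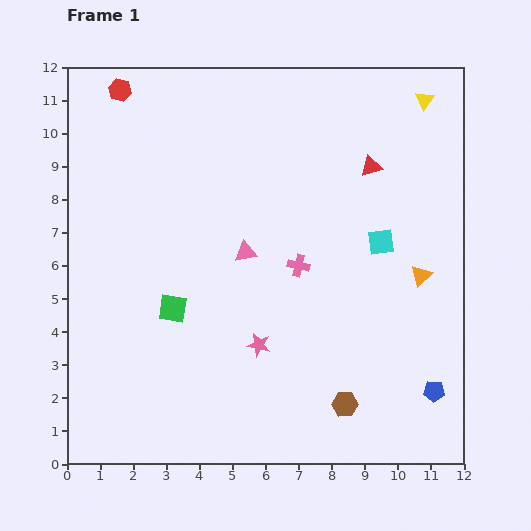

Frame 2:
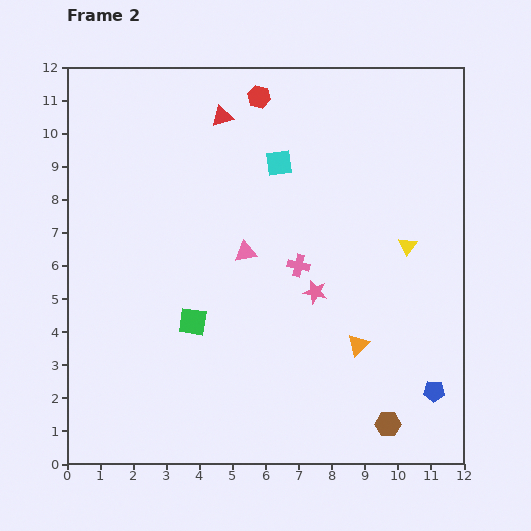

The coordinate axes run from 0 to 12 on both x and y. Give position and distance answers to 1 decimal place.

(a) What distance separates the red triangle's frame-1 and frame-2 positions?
4.7

The red triangle moved from (9.2, 9.0) to (4.7, 10.5), a distance of √(4.5² + 1.5²) ≈ 4.7.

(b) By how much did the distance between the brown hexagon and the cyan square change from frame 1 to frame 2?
+3.6

Distance in frame 1: 5.0. Distance in frame 2: 8.6.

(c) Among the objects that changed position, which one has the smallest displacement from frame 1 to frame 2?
the green square

(moved 0.7)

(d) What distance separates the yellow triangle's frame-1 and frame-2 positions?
4.4

The yellow triangle moved from (10.8, 11.0) to (10.3, 6.6), a distance of √(0.5² + 4.4²) ≈ 4.4.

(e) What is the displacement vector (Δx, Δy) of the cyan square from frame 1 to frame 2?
(-3.1, 2.4)

The cyan square was at (9.5, 6.7) in frame 1 and (6.4, 9.1) in frame 2.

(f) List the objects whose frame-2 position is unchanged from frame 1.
the pink triangle, the blue pentagon, the pink cross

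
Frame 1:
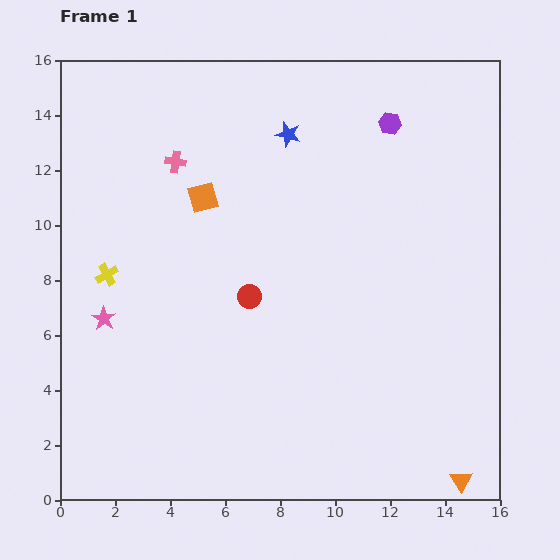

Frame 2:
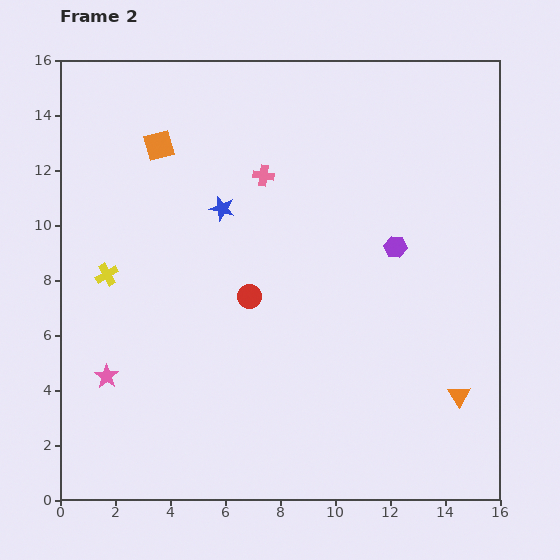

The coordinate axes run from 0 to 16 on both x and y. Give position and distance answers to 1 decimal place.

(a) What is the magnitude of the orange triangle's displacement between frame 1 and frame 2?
3.1

The orange triangle moved from (14.6, 0.7) to (14.5, 3.8), a distance of √(0.1² + 3.1²) ≈ 3.1.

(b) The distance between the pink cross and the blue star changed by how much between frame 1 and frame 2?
-2.3

Distance in frame 1: 4.2. Distance in frame 2: 1.9.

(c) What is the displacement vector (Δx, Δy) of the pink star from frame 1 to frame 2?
(0.1, -2.1)

The pink star was at (1.6, 6.6) in frame 1 and (1.7, 4.5) in frame 2.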